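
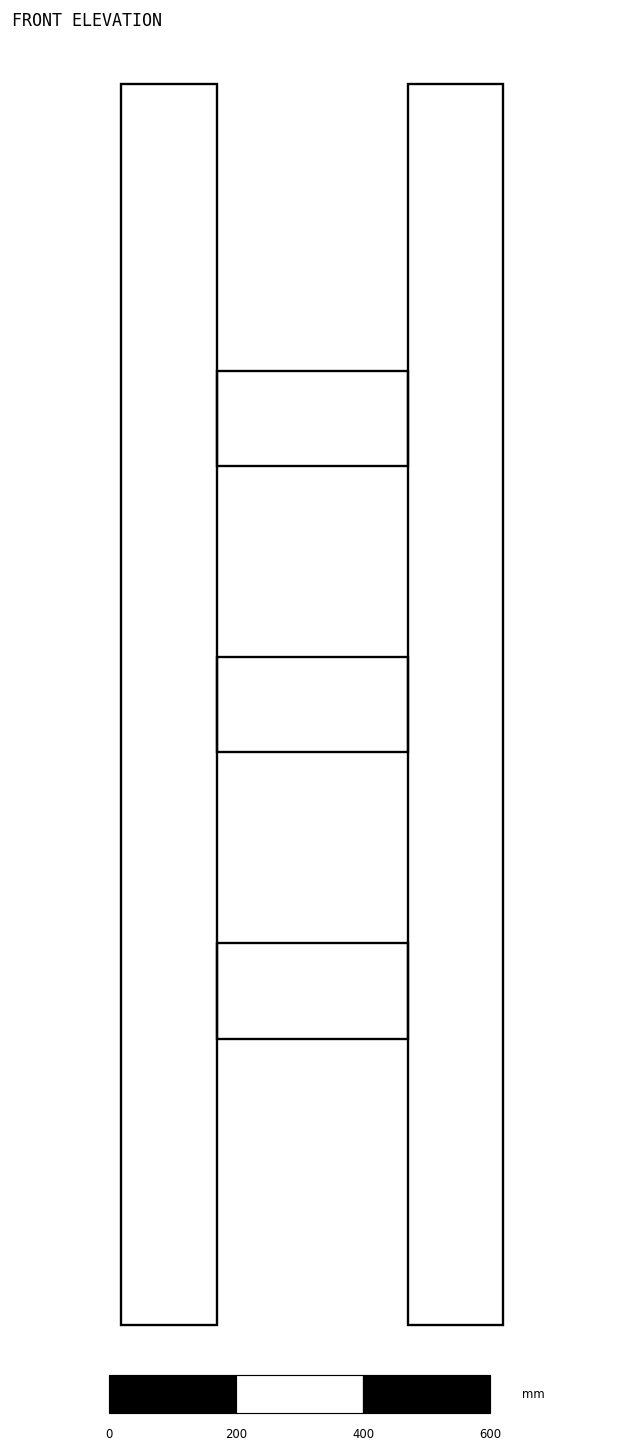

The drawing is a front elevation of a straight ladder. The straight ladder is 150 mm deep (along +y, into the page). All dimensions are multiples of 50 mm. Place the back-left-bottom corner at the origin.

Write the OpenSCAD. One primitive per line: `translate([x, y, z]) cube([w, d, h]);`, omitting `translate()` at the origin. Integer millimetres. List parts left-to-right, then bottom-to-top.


cube([150, 150, 1950]);
translate([150, 0, 450]) cube([300, 150, 150]);
translate([150, 0, 900]) cube([300, 150, 150]);
translate([150, 0, 1350]) cube([300, 150, 150]);
translate([450, 0, 0]) cube([150, 150, 1950]);


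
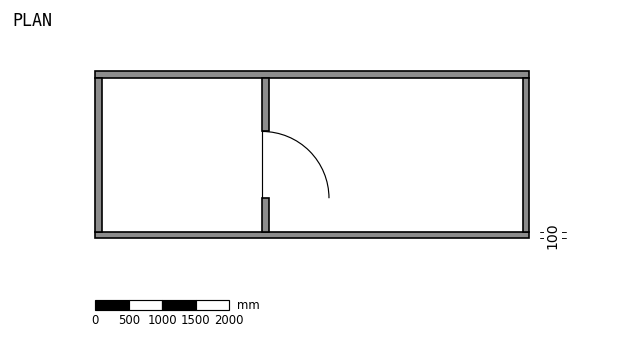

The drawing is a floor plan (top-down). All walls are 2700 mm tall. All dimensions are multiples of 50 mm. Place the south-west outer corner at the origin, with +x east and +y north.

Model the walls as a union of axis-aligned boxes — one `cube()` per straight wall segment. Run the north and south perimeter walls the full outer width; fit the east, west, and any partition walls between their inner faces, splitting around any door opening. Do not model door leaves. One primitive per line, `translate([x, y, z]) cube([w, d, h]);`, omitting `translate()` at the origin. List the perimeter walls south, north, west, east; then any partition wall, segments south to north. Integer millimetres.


cube([6500, 100, 2700]);
translate([0, 2400, 0]) cube([6500, 100, 2700]);
translate([0, 100, 0]) cube([100, 2300, 2700]);
translate([6400, 100, 0]) cube([100, 2300, 2700]);
translate([2500, 100, 0]) cube([100, 500, 2700]);
translate([2500, 1600, 0]) cube([100, 800, 2700]);


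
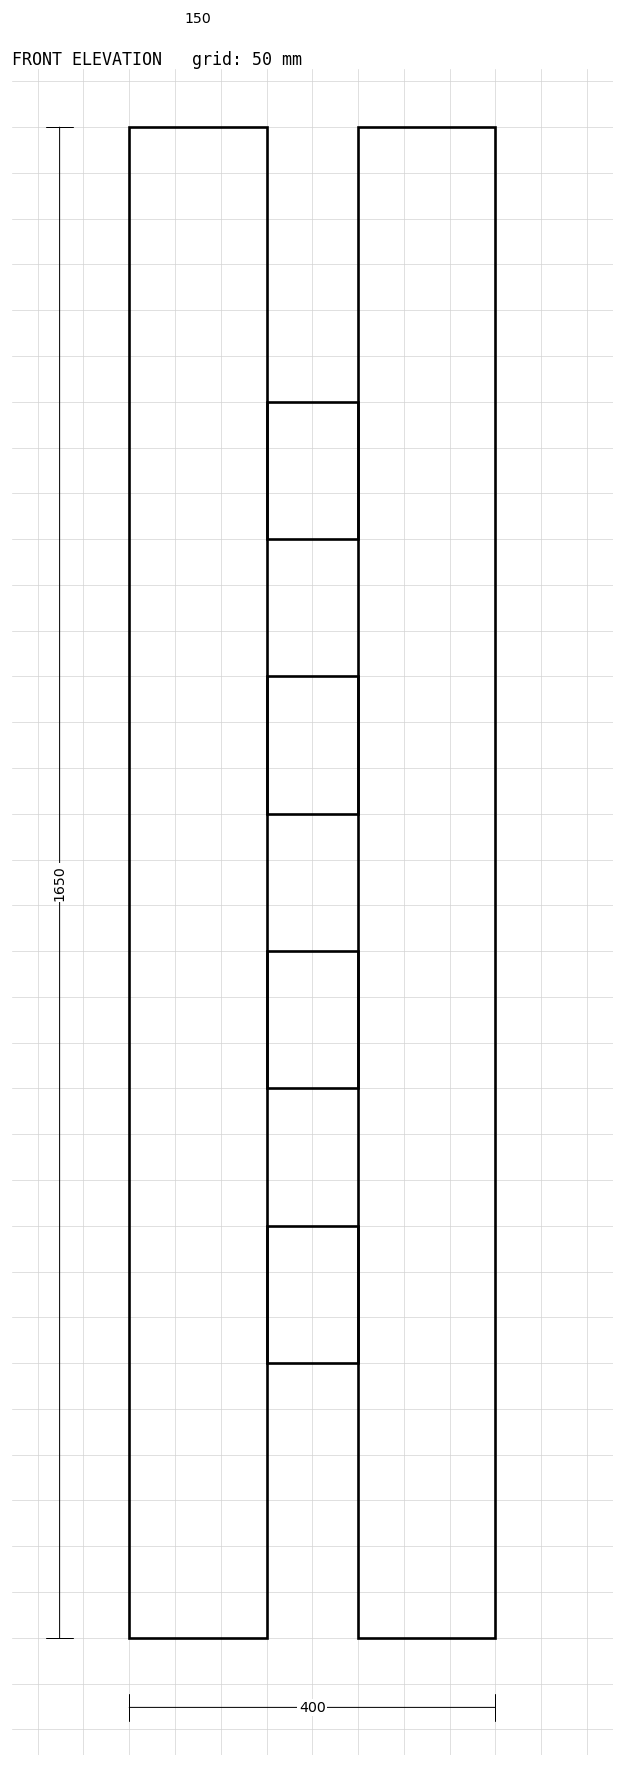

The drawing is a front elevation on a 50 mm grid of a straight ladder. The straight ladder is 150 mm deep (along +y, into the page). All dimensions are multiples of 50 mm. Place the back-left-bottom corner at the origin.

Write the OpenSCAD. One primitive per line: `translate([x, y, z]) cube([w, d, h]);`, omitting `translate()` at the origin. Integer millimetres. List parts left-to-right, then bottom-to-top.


cube([150, 150, 1650]);
translate([150, 0, 300]) cube([100, 150, 150]);
translate([150, 0, 600]) cube([100, 150, 150]);
translate([150, 0, 900]) cube([100, 150, 150]);
translate([150, 0, 1200]) cube([100, 150, 150]);
translate([250, 0, 0]) cube([150, 150, 1650]);


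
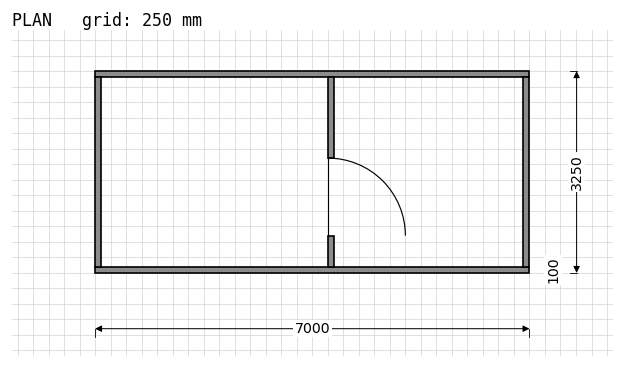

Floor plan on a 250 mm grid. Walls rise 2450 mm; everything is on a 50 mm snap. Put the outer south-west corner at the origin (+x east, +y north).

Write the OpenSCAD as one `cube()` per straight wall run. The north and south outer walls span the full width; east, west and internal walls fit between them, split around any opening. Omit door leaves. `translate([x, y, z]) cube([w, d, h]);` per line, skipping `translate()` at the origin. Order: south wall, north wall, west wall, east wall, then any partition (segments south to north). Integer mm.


cube([7000, 100, 2450]);
translate([0, 3150, 0]) cube([7000, 100, 2450]);
translate([0, 100, 0]) cube([100, 3050, 2450]);
translate([6900, 100, 0]) cube([100, 3050, 2450]);
translate([3750, 100, 0]) cube([100, 500, 2450]);
translate([3750, 1850, 0]) cube([100, 1300, 2450]);


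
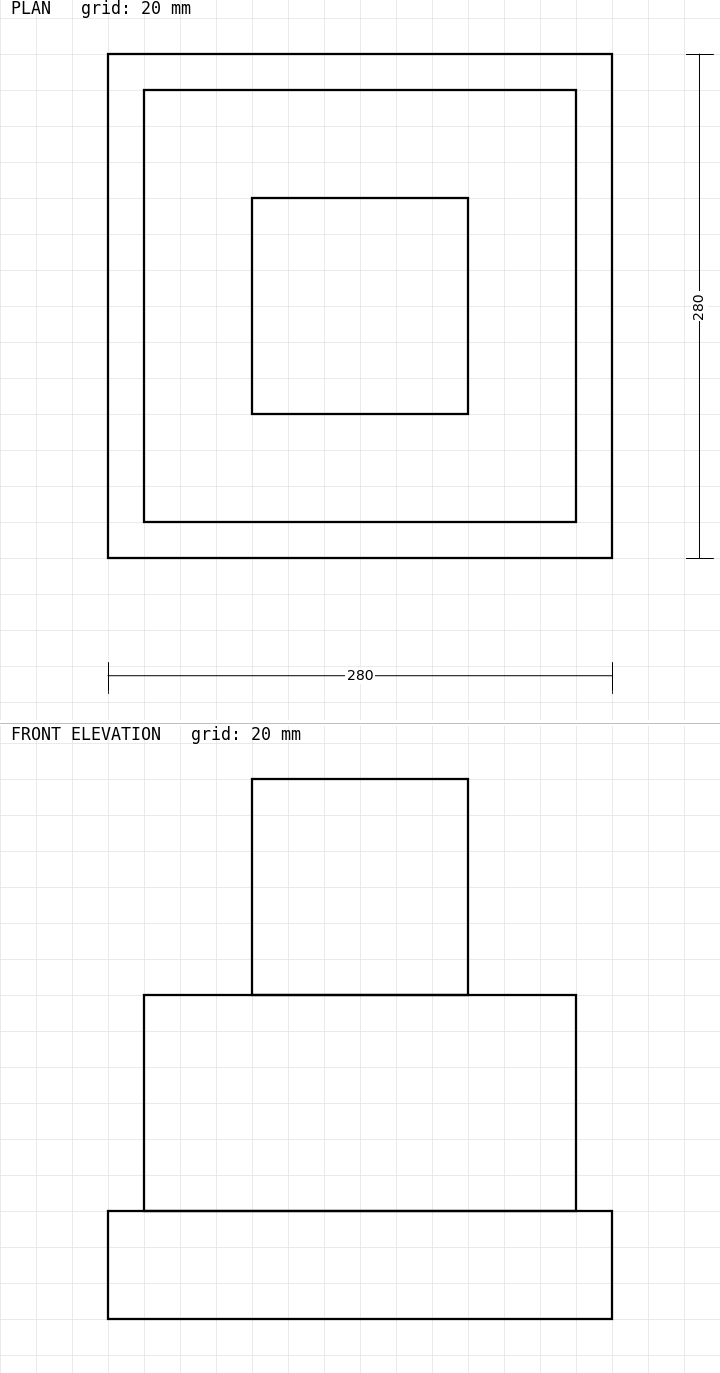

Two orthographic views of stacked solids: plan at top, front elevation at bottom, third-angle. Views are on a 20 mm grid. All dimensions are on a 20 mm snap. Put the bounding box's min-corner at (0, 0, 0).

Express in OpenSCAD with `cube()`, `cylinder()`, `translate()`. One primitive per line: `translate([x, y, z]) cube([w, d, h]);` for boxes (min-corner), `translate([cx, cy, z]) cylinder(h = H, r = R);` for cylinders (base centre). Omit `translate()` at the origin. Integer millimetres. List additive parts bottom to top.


cube([280, 280, 60]);
translate([20, 20, 60]) cube([240, 240, 120]);
translate([80, 80, 180]) cube([120, 120, 120]);


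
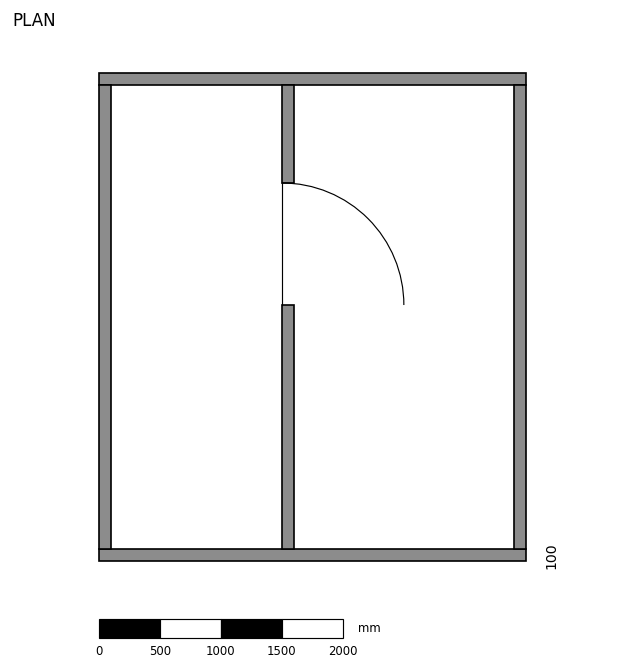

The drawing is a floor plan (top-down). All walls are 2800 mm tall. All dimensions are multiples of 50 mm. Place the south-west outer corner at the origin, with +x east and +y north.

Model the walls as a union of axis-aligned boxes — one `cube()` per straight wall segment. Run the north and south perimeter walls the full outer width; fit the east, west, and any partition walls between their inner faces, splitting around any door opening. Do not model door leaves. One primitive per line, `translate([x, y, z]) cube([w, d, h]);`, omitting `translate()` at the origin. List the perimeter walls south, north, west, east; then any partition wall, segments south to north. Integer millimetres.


cube([3500, 100, 2800]);
translate([0, 3900, 0]) cube([3500, 100, 2800]);
translate([0, 100, 0]) cube([100, 3800, 2800]);
translate([3400, 100, 0]) cube([100, 3800, 2800]);
translate([1500, 100, 0]) cube([100, 2000, 2800]);
translate([1500, 3100, 0]) cube([100, 800, 2800]);


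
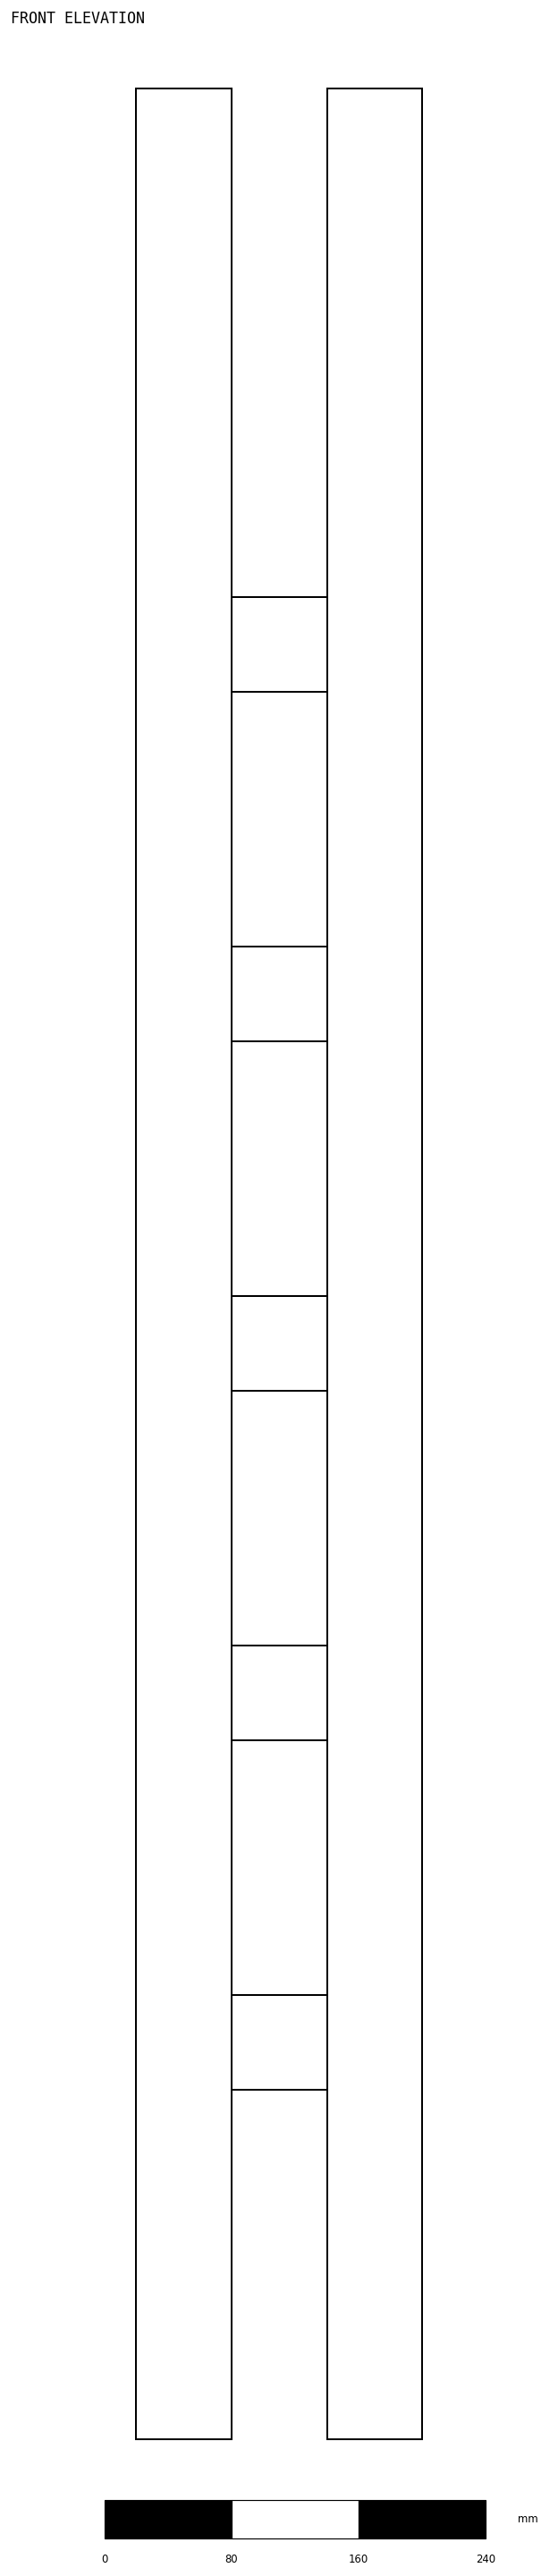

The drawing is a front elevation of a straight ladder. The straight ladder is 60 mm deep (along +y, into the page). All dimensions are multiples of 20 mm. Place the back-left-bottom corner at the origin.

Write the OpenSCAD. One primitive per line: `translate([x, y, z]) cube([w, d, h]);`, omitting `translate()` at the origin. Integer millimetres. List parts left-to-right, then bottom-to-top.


cube([60, 60, 1480]);
translate([60, 0, 220]) cube([60, 60, 60]);
translate([60, 0, 440]) cube([60, 60, 60]);
translate([60, 0, 660]) cube([60, 60, 60]);
translate([60, 0, 880]) cube([60, 60, 60]);
translate([60, 0, 1100]) cube([60, 60, 60]);
translate([120, 0, 0]) cube([60, 60, 1480]);


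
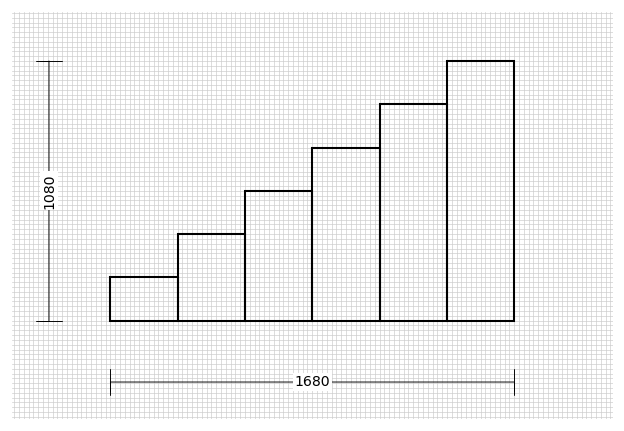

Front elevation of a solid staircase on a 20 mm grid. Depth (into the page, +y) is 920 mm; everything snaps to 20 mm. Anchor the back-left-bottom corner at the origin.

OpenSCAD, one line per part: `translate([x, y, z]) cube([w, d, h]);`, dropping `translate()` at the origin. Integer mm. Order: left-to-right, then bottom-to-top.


cube([280, 920, 180]);
translate([280, 0, 0]) cube([280, 920, 360]);
translate([560, 0, 0]) cube([280, 920, 540]);
translate([840, 0, 0]) cube([280, 920, 720]);
translate([1120, 0, 0]) cube([280, 920, 900]);
translate([1400, 0, 0]) cube([280, 920, 1080]);


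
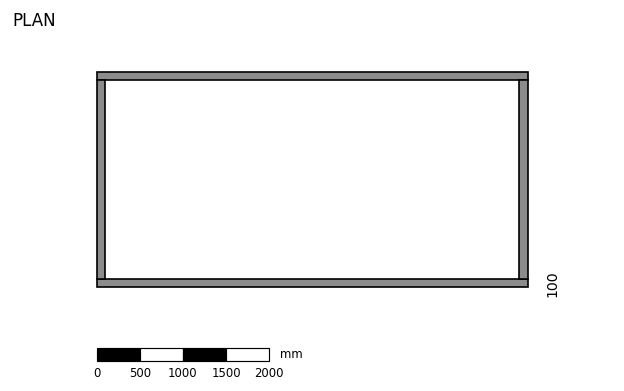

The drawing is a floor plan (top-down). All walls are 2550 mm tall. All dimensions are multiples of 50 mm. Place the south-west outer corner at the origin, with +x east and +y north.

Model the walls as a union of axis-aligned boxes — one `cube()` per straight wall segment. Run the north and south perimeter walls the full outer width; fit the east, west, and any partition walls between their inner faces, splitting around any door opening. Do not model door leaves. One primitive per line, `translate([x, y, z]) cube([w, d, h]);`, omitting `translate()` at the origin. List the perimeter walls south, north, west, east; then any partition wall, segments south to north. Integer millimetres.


cube([5000, 100, 2550]);
translate([0, 2400, 0]) cube([5000, 100, 2550]);
translate([0, 100, 0]) cube([100, 2300, 2550]);
translate([4900, 100, 0]) cube([100, 2300, 2550]);


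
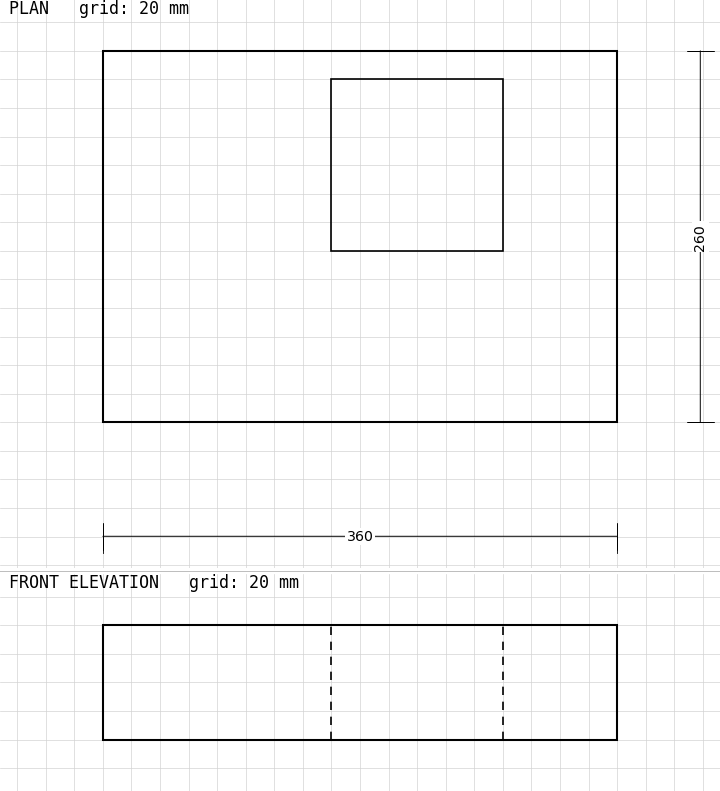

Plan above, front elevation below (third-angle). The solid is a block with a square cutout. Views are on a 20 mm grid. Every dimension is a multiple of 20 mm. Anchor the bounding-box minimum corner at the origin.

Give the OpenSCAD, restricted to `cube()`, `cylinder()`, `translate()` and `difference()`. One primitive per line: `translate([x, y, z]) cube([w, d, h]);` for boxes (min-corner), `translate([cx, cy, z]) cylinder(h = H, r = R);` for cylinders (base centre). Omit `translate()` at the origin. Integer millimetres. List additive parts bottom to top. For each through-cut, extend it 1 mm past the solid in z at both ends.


difference() {
  cube([360, 260, 80]);
  translate([160, 120, -1]) cube([120, 120, 82]);
}


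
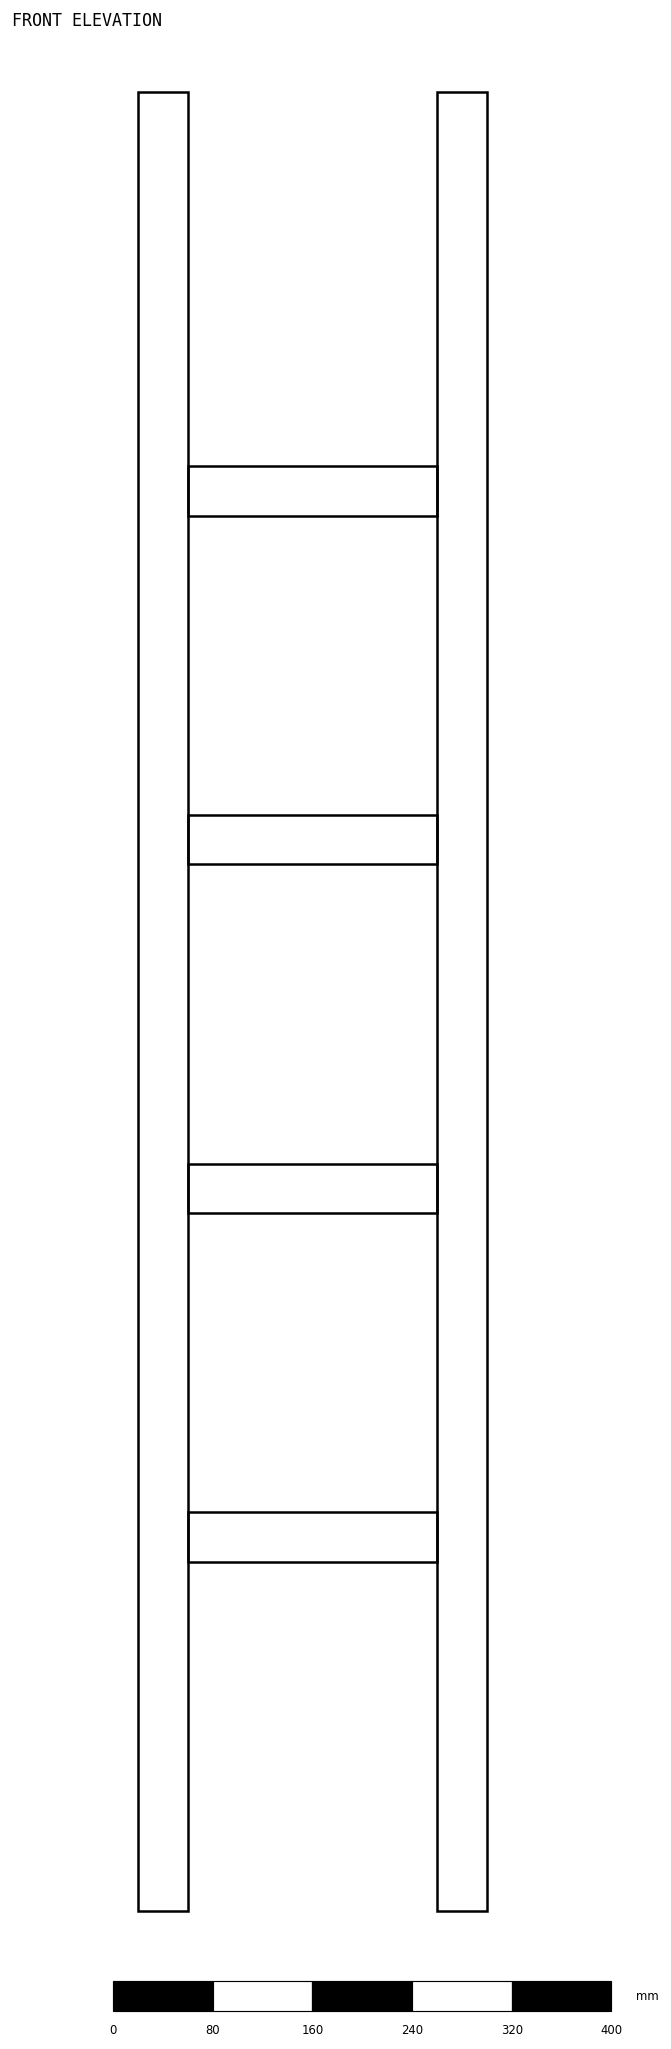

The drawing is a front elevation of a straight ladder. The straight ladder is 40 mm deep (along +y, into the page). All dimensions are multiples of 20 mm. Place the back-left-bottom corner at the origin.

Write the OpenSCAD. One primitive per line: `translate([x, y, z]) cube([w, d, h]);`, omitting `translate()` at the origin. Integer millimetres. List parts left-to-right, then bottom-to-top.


cube([40, 40, 1460]);
translate([40, 0, 280]) cube([200, 40, 40]);
translate([40, 0, 560]) cube([200, 40, 40]);
translate([40, 0, 840]) cube([200, 40, 40]);
translate([40, 0, 1120]) cube([200, 40, 40]);
translate([240, 0, 0]) cube([40, 40, 1460]);


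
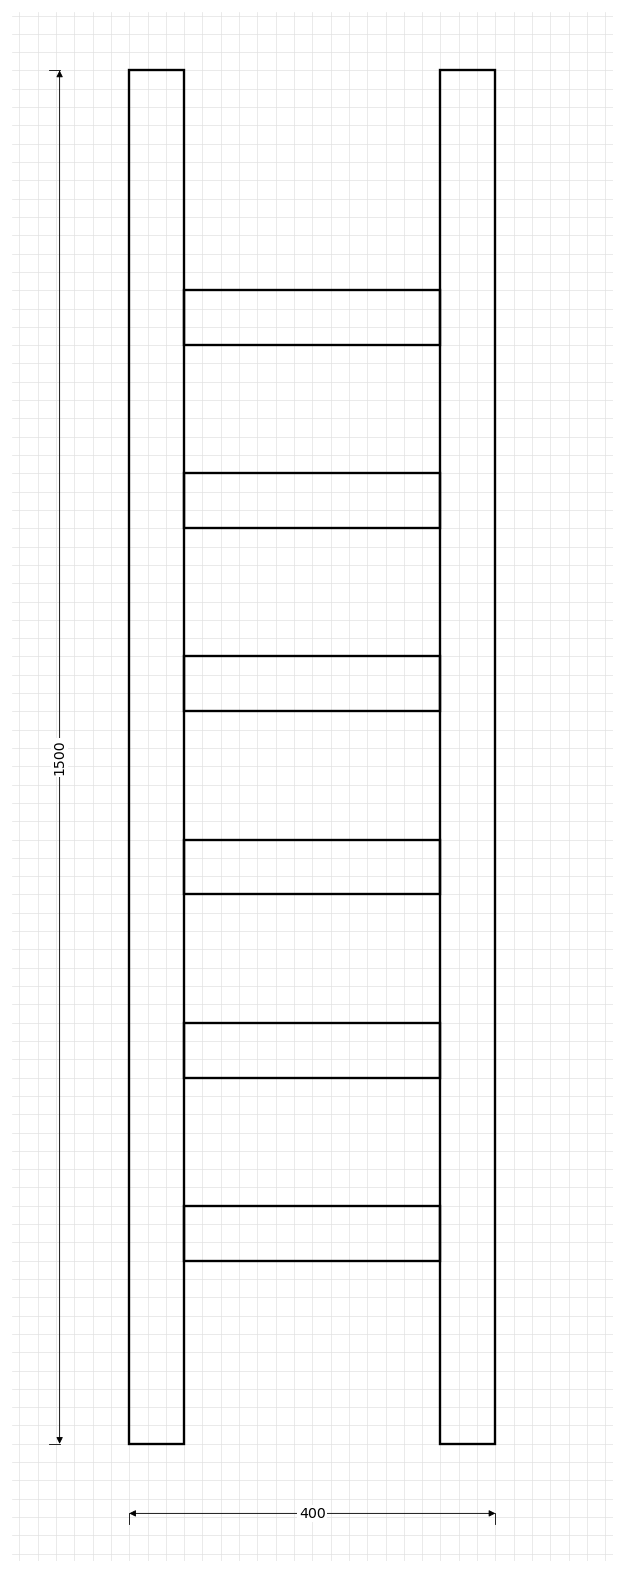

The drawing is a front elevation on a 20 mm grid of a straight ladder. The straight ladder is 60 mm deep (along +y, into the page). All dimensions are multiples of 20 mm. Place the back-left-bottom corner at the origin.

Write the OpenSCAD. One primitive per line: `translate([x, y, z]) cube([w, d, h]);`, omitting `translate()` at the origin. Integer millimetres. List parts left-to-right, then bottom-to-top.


cube([60, 60, 1500]);
translate([60, 0, 200]) cube([280, 60, 60]);
translate([60, 0, 400]) cube([280, 60, 60]);
translate([60, 0, 600]) cube([280, 60, 60]);
translate([60, 0, 800]) cube([280, 60, 60]);
translate([60, 0, 1000]) cube([280, 60, 60]);
translate([60, 0, 1200]) cube([280, 60, 60]);
translate([340, 0, 0]) cube([60, 60, 1500]);


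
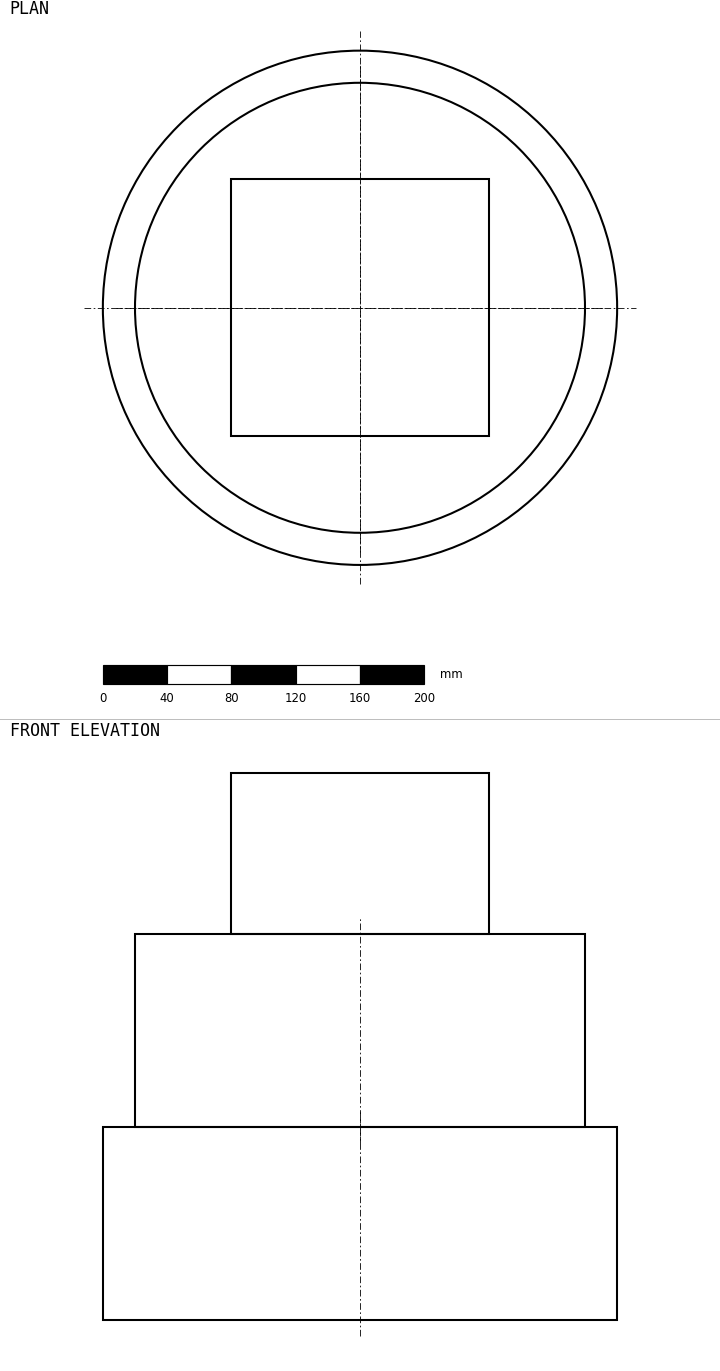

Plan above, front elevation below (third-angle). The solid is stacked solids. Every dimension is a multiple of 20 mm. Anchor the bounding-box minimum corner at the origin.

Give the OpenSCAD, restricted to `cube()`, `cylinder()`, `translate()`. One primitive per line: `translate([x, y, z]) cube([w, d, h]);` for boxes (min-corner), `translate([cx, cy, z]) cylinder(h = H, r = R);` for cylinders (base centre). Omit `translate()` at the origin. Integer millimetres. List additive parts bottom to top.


translate([160, 160, 0]) cylinder(h = 120, r = 160);
translate([160, 160, 120]) cylinder(h = 120, r = 140);
translate([80, 80, 240]) cube([160, 160, 100]);


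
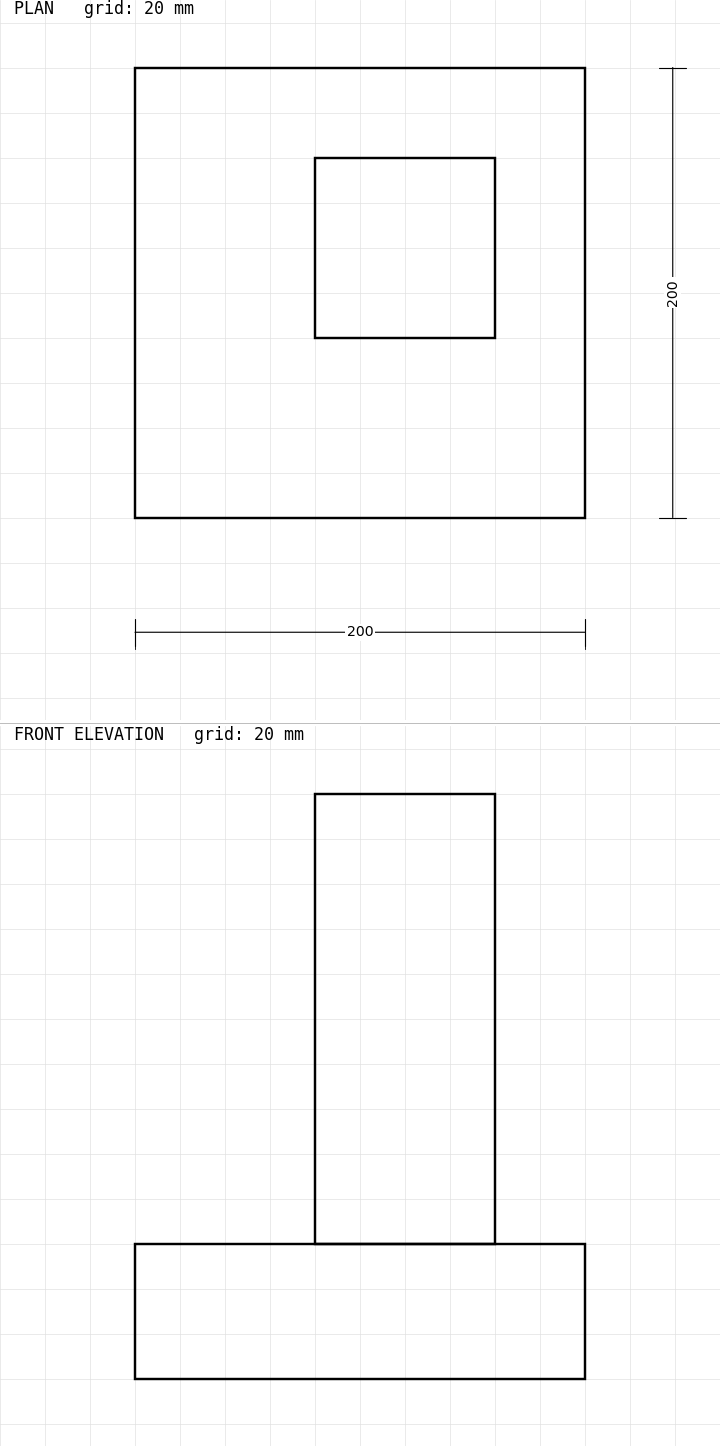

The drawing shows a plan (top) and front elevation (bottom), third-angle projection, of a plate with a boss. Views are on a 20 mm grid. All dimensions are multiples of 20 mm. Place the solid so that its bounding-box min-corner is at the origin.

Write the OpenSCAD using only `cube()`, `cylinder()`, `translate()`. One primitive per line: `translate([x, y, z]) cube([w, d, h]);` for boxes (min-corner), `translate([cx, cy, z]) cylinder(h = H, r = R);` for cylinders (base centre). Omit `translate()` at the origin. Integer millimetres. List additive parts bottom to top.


cube([200, 200, 60]);
translate([80, 80, 60]) cube([80, 80, 200]);


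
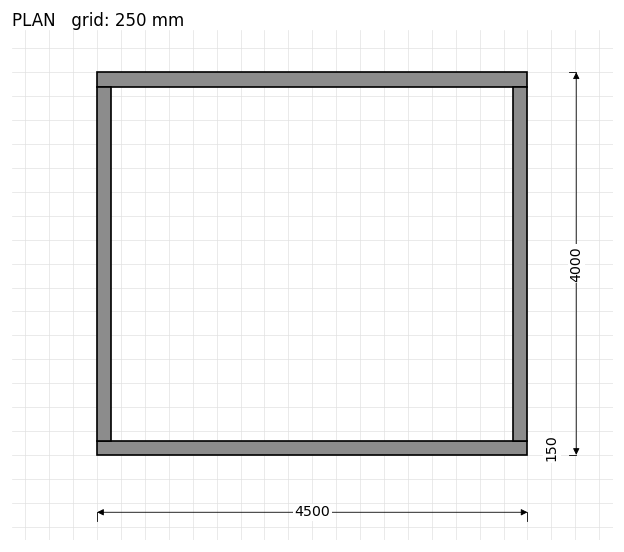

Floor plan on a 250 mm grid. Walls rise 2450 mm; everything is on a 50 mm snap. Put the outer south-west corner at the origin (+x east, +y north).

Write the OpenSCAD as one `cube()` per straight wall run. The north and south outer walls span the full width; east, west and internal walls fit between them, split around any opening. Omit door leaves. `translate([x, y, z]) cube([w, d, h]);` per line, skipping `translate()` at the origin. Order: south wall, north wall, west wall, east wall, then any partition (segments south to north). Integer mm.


cube([4500, 150, 2450]);
translate([0, 3850, 0]) cube([4500, 150, 2450]);
translate([0, 150, 0]) cube([150, 3700, 2450]);
translate([4350, 150, 0]) cube([150, 3700, 2450]);


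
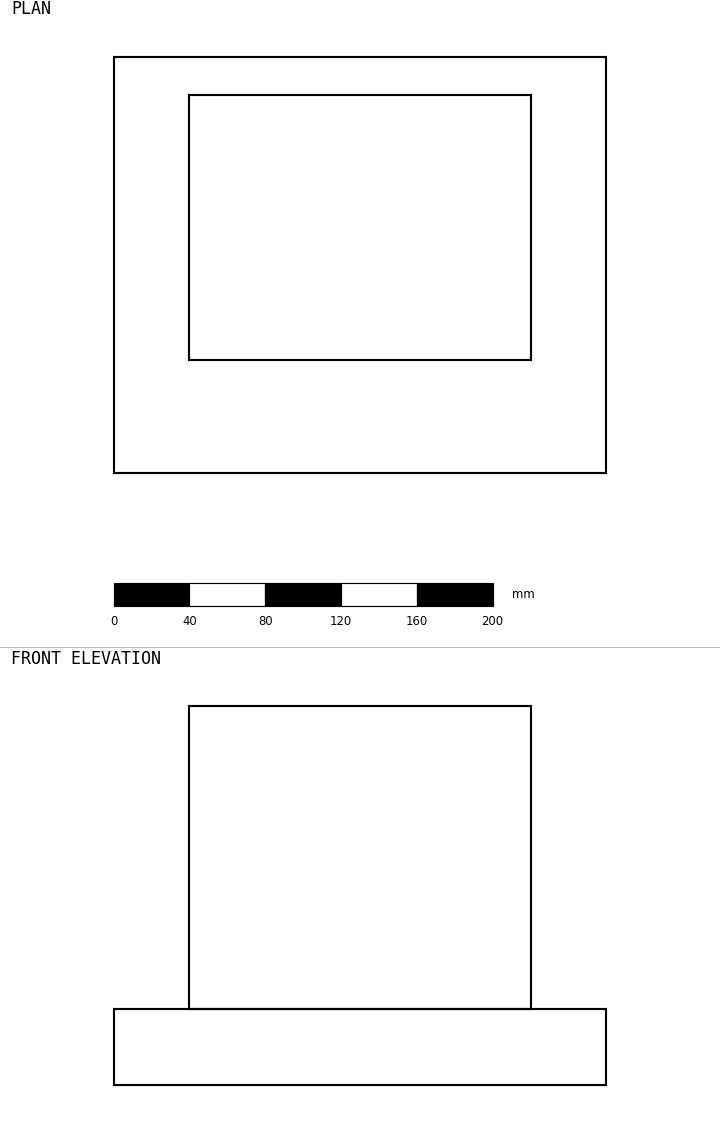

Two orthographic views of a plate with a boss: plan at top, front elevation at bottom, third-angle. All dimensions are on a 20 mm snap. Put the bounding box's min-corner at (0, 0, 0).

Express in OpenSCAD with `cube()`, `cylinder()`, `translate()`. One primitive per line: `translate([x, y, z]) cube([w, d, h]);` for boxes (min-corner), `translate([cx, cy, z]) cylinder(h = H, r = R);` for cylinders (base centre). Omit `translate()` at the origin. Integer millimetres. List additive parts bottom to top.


cube([260, 220, 40]);
translate([40, 60, 40]) cube([180, 140, 160]);


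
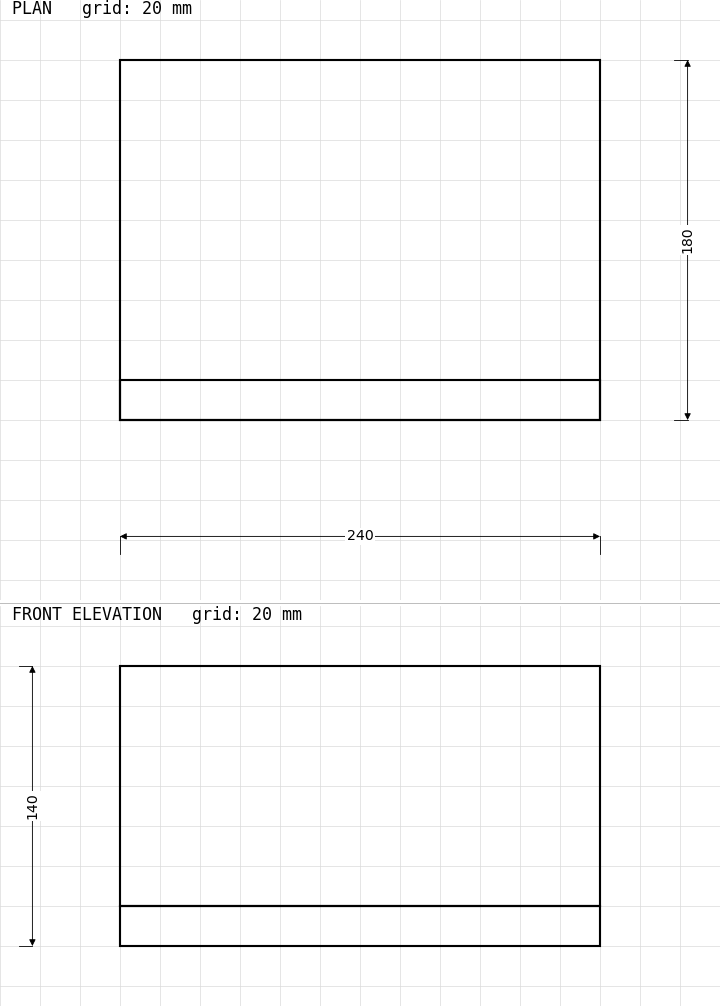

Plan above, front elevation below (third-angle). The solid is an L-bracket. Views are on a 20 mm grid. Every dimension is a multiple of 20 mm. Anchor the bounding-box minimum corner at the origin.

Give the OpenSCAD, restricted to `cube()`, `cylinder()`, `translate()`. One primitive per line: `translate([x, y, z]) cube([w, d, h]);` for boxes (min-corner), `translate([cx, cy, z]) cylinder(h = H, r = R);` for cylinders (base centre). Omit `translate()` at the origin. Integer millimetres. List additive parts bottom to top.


cube([240, 180, 20]);
translate([0, 0, 20]) cube([240, 20, 120]);


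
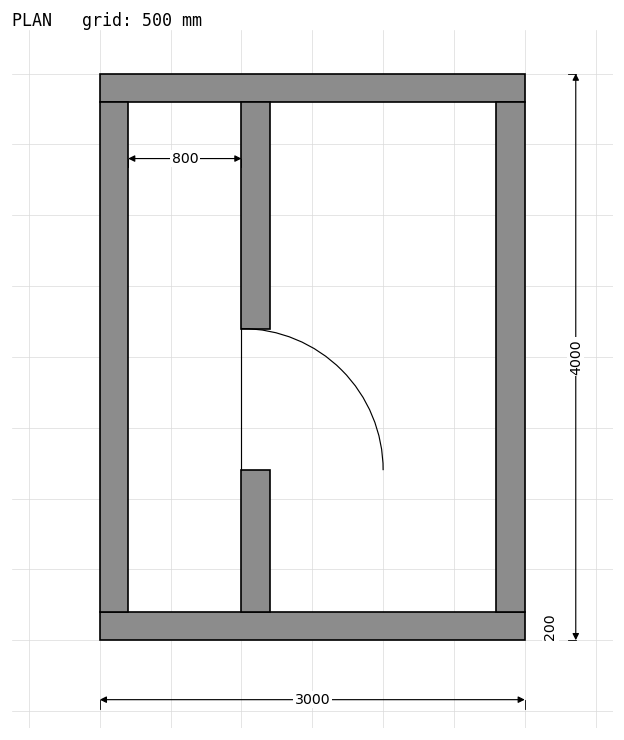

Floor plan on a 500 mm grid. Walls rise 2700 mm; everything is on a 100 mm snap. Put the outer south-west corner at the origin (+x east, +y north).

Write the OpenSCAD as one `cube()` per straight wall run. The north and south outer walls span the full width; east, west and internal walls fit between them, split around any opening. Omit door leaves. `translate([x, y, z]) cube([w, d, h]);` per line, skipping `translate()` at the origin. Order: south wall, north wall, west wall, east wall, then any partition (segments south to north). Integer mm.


cube([3000, 200, 2700]);
translate([0, 3800, 0]) cube([3000, 200, 2700]);
translate([0, 200, 0]) cube([200, 3600, 2700]);
translate([2800, 200, 0]) cube([200, 3600, 2700]);
translate([1000, 200, 0]) cube([200, 1000, 2700]);
translate([1000, 2200, 0]) cube([200, 1600, 2700]);


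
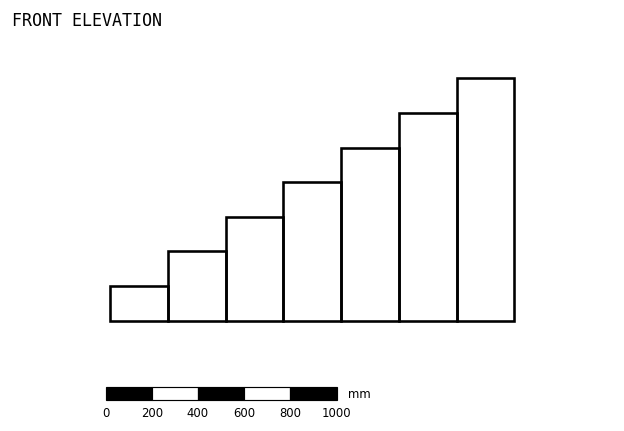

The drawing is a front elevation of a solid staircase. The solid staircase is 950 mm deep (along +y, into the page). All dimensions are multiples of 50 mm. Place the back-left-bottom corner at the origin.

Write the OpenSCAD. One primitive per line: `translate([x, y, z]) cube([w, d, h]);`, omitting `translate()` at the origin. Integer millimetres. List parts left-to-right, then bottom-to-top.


cube([250, 950, 150]);
translate([250, 0, 0]) cube([250, 950, 300]);
translate([500, 0, 0]) cube([250, 950, 450]);
translate([750, 0, 0]) cube([250, 950, 600]);
translate([1000, 0, 0]) cube([250, 950, 750]);
translate([1250, 0, 0]) cube([250, 950, 900]);
translate([1500, 0, 0]) cube([250, 950, 1050]);


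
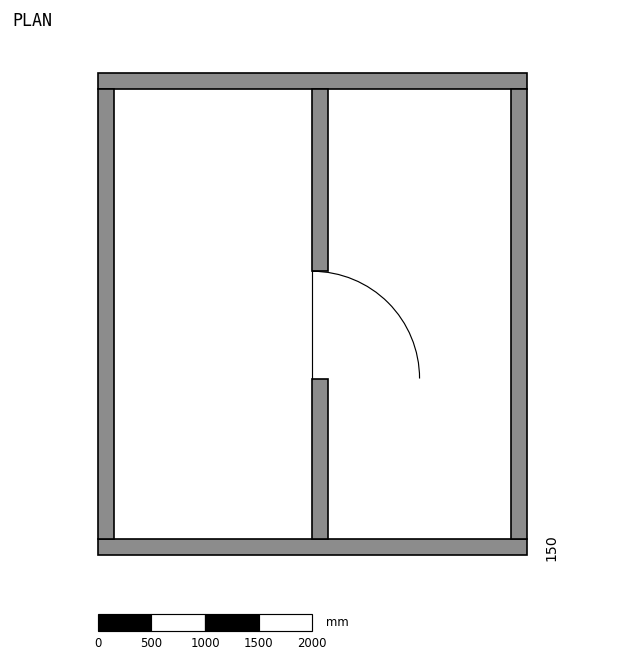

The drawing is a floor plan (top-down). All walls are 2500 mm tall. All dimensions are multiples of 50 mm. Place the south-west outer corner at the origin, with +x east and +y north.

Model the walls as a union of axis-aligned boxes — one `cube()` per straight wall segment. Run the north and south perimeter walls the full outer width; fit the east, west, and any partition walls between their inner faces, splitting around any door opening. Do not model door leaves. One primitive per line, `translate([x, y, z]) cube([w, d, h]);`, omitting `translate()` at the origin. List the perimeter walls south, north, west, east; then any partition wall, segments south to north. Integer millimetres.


cube([4000, 150, 2500]);
translate([0, 4350, 0]) cube([4000, 150, 2500]);
translate([0, 150, 0]) cube([150, 4200, 2500]);
translate([3850, 150, 0]) cube([150, 4200, 2500]);
translate([2000, 150, 0]) cube([150, 1500, 2500]);
translate([2000, 2650, 0]) cube([150, 1700, 2500]);


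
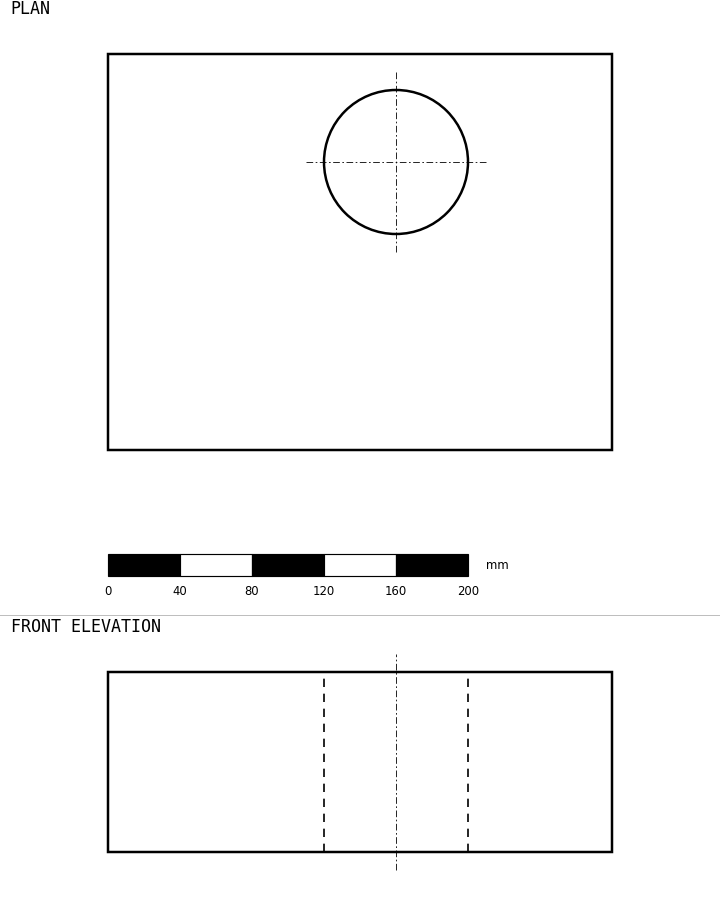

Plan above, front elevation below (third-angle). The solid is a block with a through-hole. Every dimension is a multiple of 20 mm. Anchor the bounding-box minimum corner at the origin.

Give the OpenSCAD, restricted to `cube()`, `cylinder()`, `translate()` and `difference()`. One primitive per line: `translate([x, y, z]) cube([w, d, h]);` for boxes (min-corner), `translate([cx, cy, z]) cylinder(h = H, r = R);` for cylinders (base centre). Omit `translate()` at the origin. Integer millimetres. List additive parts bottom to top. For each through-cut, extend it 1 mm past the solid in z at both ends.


difference() {
  cube([280, 220, 100]);
  translate([160, 160, -1]) cylinder(h = 102, r = 40);
}


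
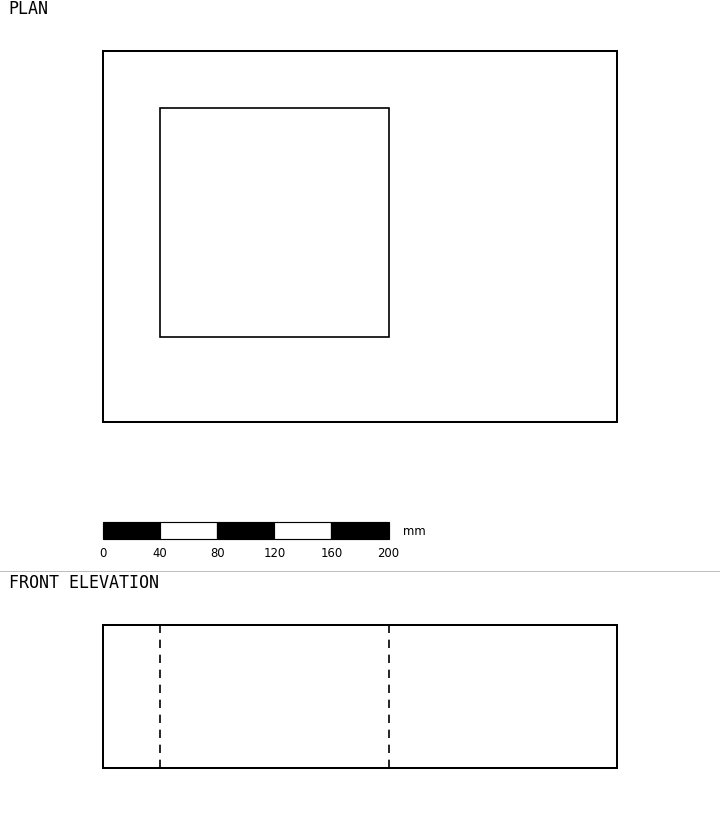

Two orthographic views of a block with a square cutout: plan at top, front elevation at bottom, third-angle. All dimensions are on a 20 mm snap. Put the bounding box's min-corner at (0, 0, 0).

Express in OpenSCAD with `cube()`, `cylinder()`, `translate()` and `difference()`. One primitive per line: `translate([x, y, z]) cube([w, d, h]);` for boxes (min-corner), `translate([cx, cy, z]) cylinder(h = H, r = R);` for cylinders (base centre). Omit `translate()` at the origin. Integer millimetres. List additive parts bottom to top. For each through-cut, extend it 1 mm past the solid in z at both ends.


difference() {
  cube([360, 260, 100]);
  translate([40, 60, -1]) cube([160, 160, 102]);
}


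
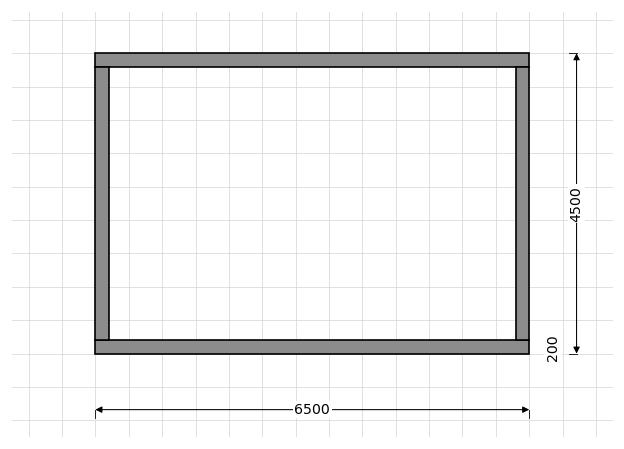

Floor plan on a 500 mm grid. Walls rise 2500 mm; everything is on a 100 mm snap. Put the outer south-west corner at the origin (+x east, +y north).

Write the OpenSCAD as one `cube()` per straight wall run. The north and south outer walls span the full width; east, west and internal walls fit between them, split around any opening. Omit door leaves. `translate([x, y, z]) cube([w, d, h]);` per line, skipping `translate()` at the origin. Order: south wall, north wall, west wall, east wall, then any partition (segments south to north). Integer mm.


cube([6500, 200, 2500]);
translate([0, 4300, 0]) cube([6500, 200, 2500]);
translate([0, 200, 0]) cube([200, 4100, 2500]);
translate([6300, 200, 0]) cube([200, 4100, 2500]);


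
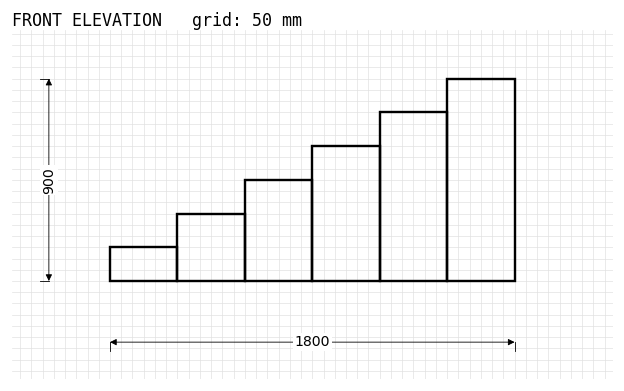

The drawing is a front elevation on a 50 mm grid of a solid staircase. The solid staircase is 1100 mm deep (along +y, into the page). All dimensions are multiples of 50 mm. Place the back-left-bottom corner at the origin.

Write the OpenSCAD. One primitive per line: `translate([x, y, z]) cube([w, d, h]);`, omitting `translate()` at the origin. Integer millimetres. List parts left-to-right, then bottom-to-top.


cube([300, 1100, 150]);
translate([300, 0, 0]) cube([300, 1100, 300]);
translate([600, 0, 0]) cube([300, 1100, 450]);
translate([900, 0, 0]) cube([300, 1100, 600]);
translate([1200, 0, 0]) cube([300, 1100, 750]);
translate([1500, 0, 0]) cube([300, 1100, 900]);


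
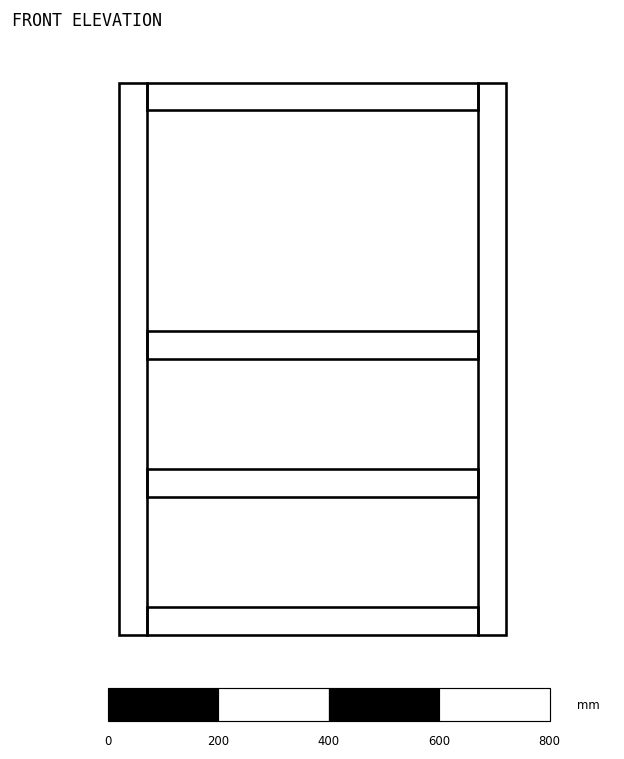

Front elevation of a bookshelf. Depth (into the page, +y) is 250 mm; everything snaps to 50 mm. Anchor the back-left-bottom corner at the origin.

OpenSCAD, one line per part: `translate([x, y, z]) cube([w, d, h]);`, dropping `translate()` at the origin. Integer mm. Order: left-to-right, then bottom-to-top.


cube([50, 250, 1000]);
translate([50, 0, 0]) cube([600, 250, 50]);
translate([50, 0, 250]) cube([600, 250, 50]);
translate([50, 0, 500]) cube([600, 250, 50]);
translate([50, 0, 950]) cube([600, 250, 50]);
translate([650, 0, 0]) cube([50, 250, 1000]);


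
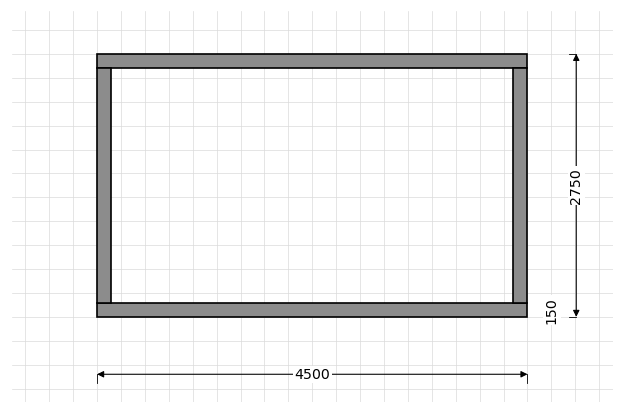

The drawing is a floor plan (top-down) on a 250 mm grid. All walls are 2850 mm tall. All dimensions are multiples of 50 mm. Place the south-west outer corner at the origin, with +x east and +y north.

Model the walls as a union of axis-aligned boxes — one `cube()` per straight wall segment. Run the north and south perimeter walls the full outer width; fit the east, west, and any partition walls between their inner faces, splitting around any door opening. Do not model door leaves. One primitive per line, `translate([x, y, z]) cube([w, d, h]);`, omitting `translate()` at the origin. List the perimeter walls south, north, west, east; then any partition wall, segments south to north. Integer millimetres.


cube([4500, 150, 2850]);
translate([0, 2600, 0]) cube([4500, 150, 2850]);
translate([0, 150, 0]) cube([150, 2450, 2850]);
translate([4350, 150, 0]) cube([150, 2450, 2850]);


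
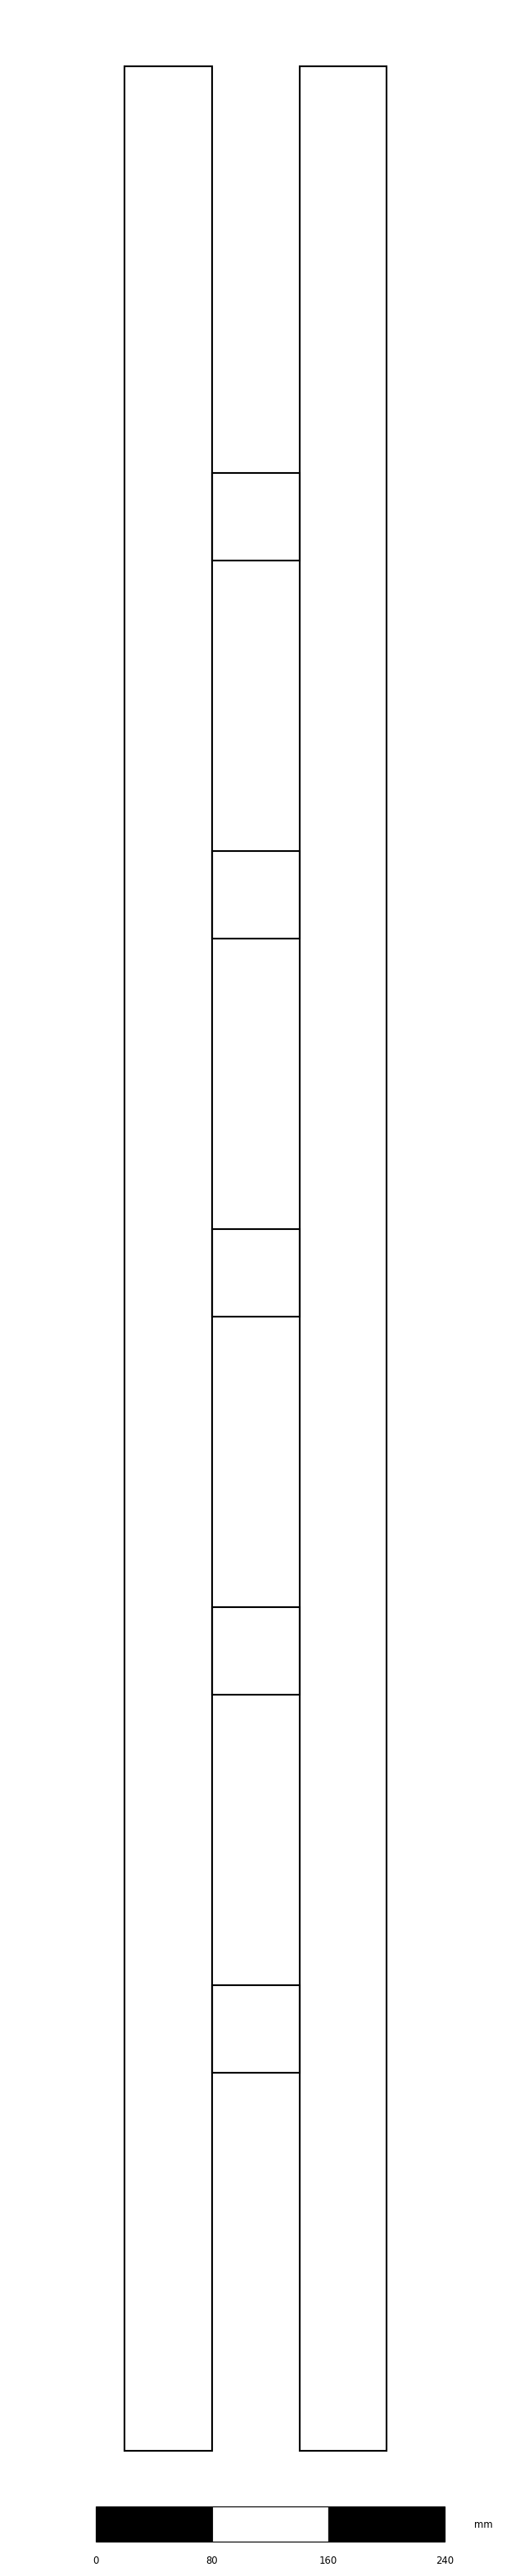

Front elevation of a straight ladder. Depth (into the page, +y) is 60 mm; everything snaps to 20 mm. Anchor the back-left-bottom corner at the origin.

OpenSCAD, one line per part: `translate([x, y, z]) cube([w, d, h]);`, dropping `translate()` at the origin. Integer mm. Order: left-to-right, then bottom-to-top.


cube([60, 60, 1640]);
translate([60, 0, 260]) cube([60, 60, 60]);
translate([60, 0, 520]) cube([60, 60, 60]);
translate([60, 0, 780]) cube([60, 60, 60]);
translate([60, 0, 1040]) cube([60, 60, 60]);
translate([60, 0, 1300]) cube([60, 60, 60]);
translate([120, 0, 0]) cube([60, 60, 1640]);


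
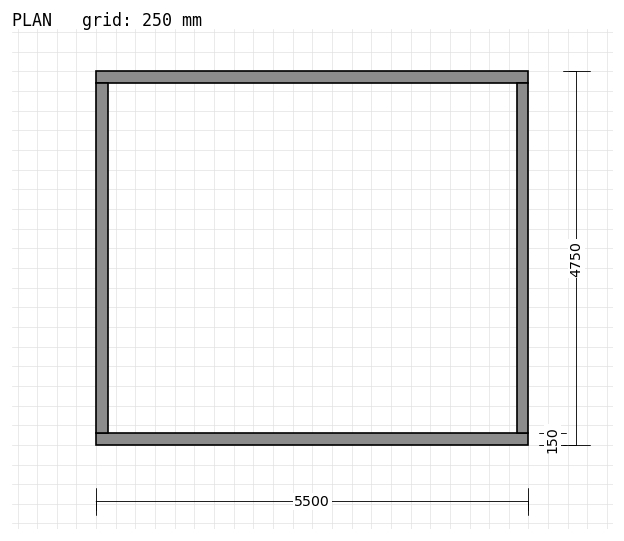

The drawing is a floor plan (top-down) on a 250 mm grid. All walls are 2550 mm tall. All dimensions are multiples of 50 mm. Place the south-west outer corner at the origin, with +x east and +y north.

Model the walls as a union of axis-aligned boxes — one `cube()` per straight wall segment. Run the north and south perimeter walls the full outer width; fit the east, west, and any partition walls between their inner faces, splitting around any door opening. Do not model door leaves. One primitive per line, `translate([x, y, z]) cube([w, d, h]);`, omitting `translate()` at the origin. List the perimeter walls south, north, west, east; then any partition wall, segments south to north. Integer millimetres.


cube([5500, 150, 2550]);
translate([0, 4600, 0]) cube([5500, 150, 2550]);
translate([0, 150, 0]) cube([150, 4450, 2550]);
translate([5350, 150, 0]) cube([150, 4450, 2550]);


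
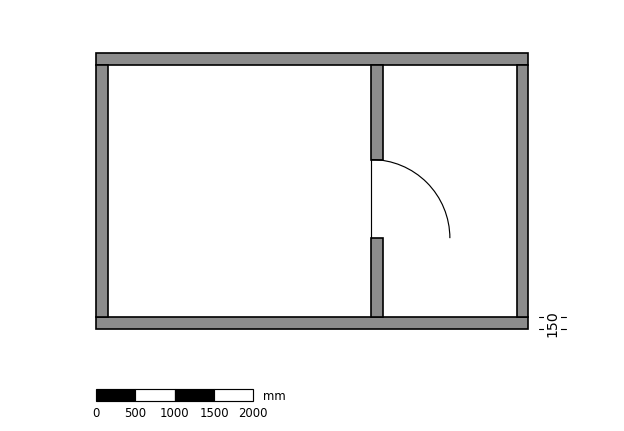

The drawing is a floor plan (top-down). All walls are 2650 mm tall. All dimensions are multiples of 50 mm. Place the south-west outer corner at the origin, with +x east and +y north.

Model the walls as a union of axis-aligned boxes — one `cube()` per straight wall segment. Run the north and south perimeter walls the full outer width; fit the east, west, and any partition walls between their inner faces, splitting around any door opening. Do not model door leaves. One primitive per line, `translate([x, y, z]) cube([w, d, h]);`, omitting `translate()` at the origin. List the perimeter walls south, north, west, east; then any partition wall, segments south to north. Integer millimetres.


cube([5500, 150, 2650]);
translate([0, 3350, 0]) cube([5500, 150, 2650]);
translate([0, 150, 0]) cube([150, 3200, 2650]);
translate([5350, 150, 0]) cube([150, 3200, 2650]);
translate([3500, 150, 0]) cube([150, 1000, 2650]);
translate([3500, 2150, 0]) cube([150, 1200, 2650]);


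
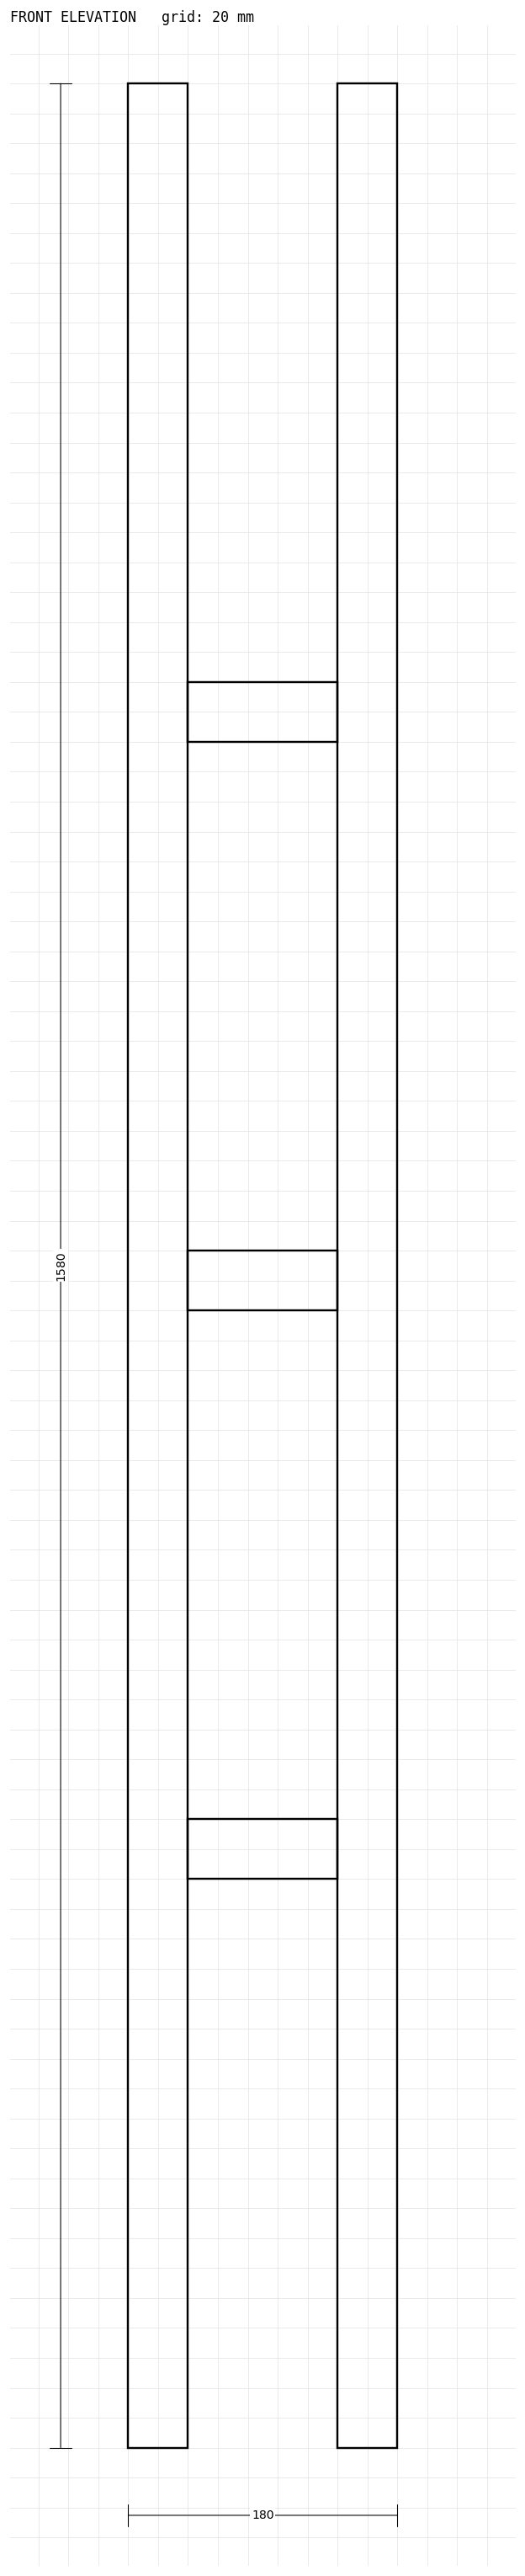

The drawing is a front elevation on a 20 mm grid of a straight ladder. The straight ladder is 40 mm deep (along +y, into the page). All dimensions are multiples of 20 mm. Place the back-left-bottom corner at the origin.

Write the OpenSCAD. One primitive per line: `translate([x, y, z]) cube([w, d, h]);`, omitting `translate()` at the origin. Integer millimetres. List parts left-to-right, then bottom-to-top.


cube([40, 40, 1580]);
translate([40, 0, 380]) cube([100, 40, 40]);
translate([40, 0, 760]) cube([100, 40, 40]);
translate([40, 0, 1140]) cube([100, 40, 40]);
translate([140, 0, 0]) cube([40, 40, 1580]);


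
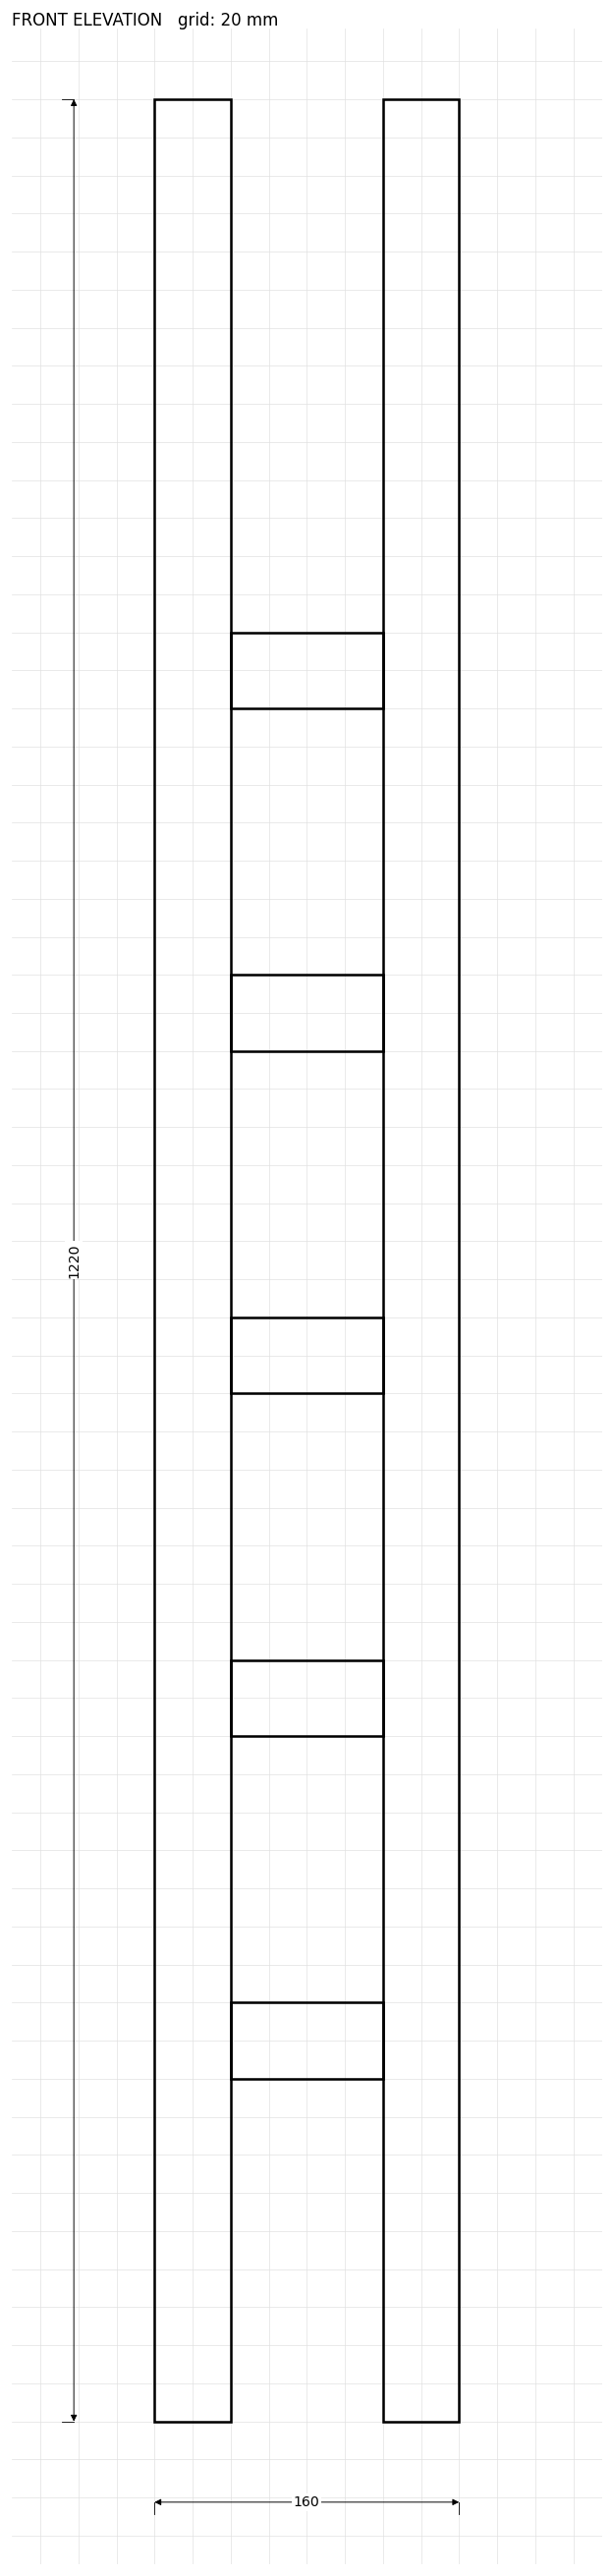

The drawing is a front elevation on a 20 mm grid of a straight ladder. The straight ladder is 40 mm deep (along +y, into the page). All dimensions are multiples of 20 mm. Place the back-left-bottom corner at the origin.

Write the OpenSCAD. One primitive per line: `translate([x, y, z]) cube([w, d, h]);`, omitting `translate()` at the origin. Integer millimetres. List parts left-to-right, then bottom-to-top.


cube([40, 40, 1220]);
translate([40, 0, 180]) cube([80, 40, 40]);
translate([40, 0, 360]) cube([80, 40, 40]);
translate([40, 0, 540]) cube([80, 40, 40]);
translate([40, 0, 720]) cube([80, 40, 40]);
translate([40, 0, 900]) cube([80, 40, 40]);
translate([120, 0, 0]) cube([40, 40, 1220]);


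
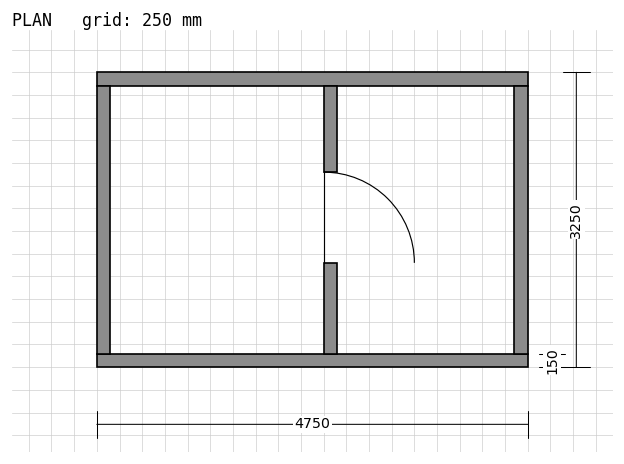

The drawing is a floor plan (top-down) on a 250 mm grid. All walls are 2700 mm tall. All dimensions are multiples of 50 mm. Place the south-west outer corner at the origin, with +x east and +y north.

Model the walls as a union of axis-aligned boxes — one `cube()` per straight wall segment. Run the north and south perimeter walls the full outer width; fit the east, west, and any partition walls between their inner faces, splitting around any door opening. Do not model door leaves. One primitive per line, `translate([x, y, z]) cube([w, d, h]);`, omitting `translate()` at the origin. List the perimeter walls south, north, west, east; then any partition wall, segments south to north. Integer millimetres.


cube([4750, 150, 2700]);
translate([0, 3100, 0]) cube([4750, 150, 2700]);
translate([0, 150, 0]) cube([150, 2950, 2700]);
translate([4600, 150, 0]) cube([150, 2950, 2700]);
translate([2500, 150, 0]) cube([150, 1000, 2700]);
translate([2500, 2150, 0]) cube([150, 950, 2700]);


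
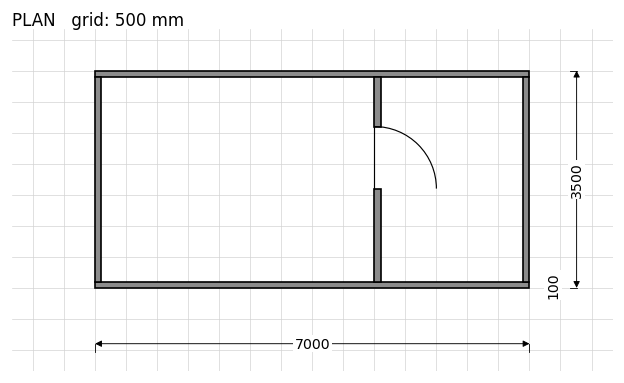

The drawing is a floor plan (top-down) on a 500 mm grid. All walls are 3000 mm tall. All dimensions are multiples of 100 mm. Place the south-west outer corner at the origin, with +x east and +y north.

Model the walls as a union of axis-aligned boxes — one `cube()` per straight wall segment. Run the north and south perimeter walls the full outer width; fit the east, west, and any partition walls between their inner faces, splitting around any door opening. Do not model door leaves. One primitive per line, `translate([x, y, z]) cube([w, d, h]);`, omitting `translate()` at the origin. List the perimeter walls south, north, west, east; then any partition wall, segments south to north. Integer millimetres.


cube([7000, 100, 3000]);
translate([0, 3400, 0]) cube([7000, 100, 3000]);
translate([0, 100, 0]) cube([100, 3300, 3000]);
translate([6900, 100, 0]) cube([100, 3300, 3000]);
translate([4500, 100, 0]) cube([100, 1500, 3000]);
translate([4500, 2600, 0]) cube([100, 800, 3000]);


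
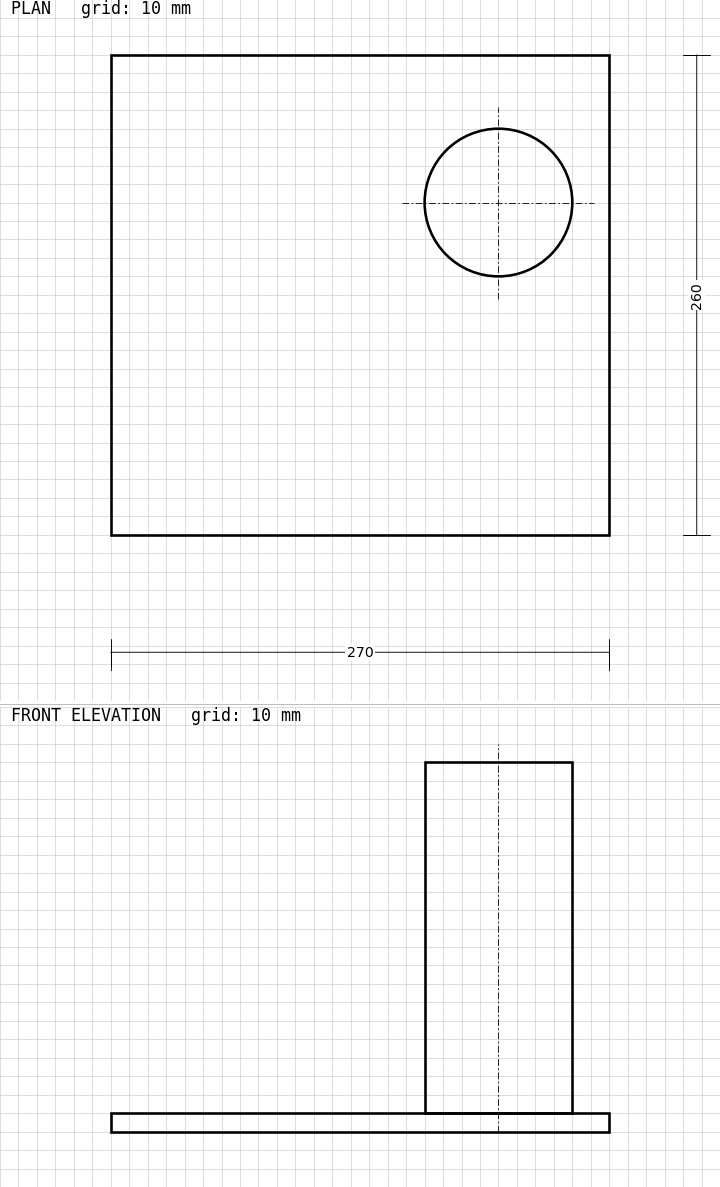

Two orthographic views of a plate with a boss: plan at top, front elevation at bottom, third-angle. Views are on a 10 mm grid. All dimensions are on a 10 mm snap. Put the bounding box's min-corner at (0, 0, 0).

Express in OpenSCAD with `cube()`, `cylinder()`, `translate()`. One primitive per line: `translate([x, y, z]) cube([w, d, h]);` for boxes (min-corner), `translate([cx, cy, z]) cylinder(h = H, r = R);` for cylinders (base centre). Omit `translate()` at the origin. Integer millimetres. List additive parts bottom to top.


cube([270, 260, 10]);
translate([210, 180, 10]) cylinder(h = 190, r = 40);
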